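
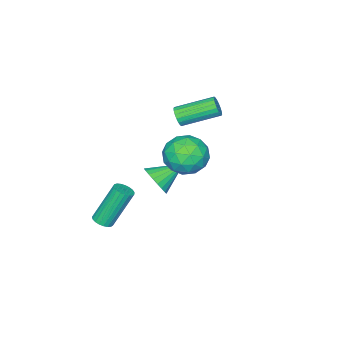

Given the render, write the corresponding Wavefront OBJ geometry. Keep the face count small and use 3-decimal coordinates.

v 2.974 -1.553 -1.964
v 3.446 -1.567 -1.748
v 2.599 -1.022 0.14
v 2.126 -1.007 -0.076
v 3.433 -1.362 -1.813
v 2.586 -0.816 0.075
v 3.34 -1.189 -1.904
v 2.493 -0.644 -0.017
v 3.184 -1.079 -2.006
v 2.337 -0.534 -0.118
v 2.992 -1.051 -2.101
v 2.145 -0.506 -0.213
v 2.796 -1.11 -2.171
v 1.949 -0.565 -0.284
v 2.631 -1.246 -2.206
v 1.784 -0.7 -0.318
v 2.525 -1.434 -2.199
v 1.678 -0.888 -0.311
v 2.497 -1.643 -2.152
v 1.65 -1.097 -0.264
v 2.551 -1.836 -2.072
v 1.704 -1.291 -0.184
v 2.678 -1.981 -1.973
v 1.831 -1.435 -0.085
v 2.856 -2.051 -1.873
v 2.009 -1.506 0.015
v 3.055 -2.035 -1.788
v 2.208 -1.49 0.1
v 3.239 -1.936 -1.734
v 2.392 -1.391 0.154
v 3.378 -1.771 -1.72
v 2.531 -1.225 0.168
v 0.843 -0.291 0.071
v 1.358 0.26 0.462
v -0.383 0.331 0.809
v 1.279 0.429 0.188
v 1.133 0.488 -0.104
v 0.943 0.429 -0.369
v 0.738 0.26 -0.568
v 0.549 0.007 -0.669
v 0.404 -0.291 -0.657
v 0.326 -0.59 -0.535
v 0.327 -0.843 -0.32
v 0.407 -1.011 -0.046
v 0.552 -1.071 0.246
v 0.742 -1.011 0.512
v 0.947 -0.842 0.71
v 1.137 -0.589 0.811
v 1.281 -0.291 0.799
v 1.359 0.007 0.677
v -0.749 1.095 2.02
v -0.181 1.794 2.677
v 0.781 0.226 1.623
v 1.349 0.925 2.28
v 0.641 0.19 2.728
v -0.304 0.727 2.974
v 0.904 1.293 1.326
v -0.041 1.83 1.572
v 0.84 1.917 2.248
v 0.678 1.235 3.114
v -0.078 0.785 1.186
v -0.24 0.103 2.052
v -0.599 1.521 2.383
v 1.199 0.499 1.917
v 0.783 0.067 2.18
v 1.117 0.478 2.566
v -0.671 0.893 2.558
v -0.338 1.304 2.944
v 0.146 0.361 2.974
v 0.938 0.716 1.356
v 1.271 1.127 1.742
v -0.517 1.542 1.734
v -0.183 1.953 2.12
v 0.454 1.659 1.326
v 0.335 2.004 2.517
v 1.234 1.493 2.284
v 0.973 1.709 1.723
v 0.417 2.025 1.868
v 0.239 1.603 3.027
v 1.139 1.092 2.793
v 0.723 0.66 3.057
v 0.167 0.976 3.201
v 0.84 1.675 2.774
v -0.539 0.928 1.507
v 0.361 0.417 1.273
v 0.433 1.044 1.099
v -0.123 1.36 1.243
v -0.634 0.527 2.016
v 0.265 0.016 1.783
v 0.183 -0.005 2.432
v -0.373 0.311 2.577
v -0.24 0.345 1.526
v -2.382 -1.615 1.982
v -2.02 -1.494 2.378
v -3.216 -0.124 3.054
v -3.578 -0.245 2.658
v -1.953 -1.345 2.196
v -3.149 0.024 2.871
v -1.97 -1.25 1.971
v -3.167 0.12 2.647
v -2.07 -1.227 1.749
v -3.266 0.143 2.424
v -2.231 -1.281 1.572
v -3.427 0.089 2.248
v -2.422 -1.401 1.477
v -3.618 -0.031 2.153
v -2.605 -1.563 1.482
v -3.801 -0.193 2.158
v -2.744 -1.736 1.586
v -3.94 -0.366 2.262
v -2.811 -1.884 1.769
v -4.007 -0.515 2.444
v -2.793 -1.98 1.993
v -3.99 -0.61 2.669
v -2.694 -2.003 2.216
v -3.89 -0.633 2.891
v -2.533 -1.949 2.392
v -3.729 -0.579 3.068
v -2.342 -1.829 2.487
v -3.538 -0.459 3.163
v -2.159 -1.667 2.482
v -3.355 -0.297 3.158
f 2 1 5
f 2 5 3
f 3 5 6
f 3 6 4
f 5 1 7
f 5 7 6
f 6 7 8
f 6 8 4
f 7 1 9
f 7 9 8
f 8 9 10
f 8 10 4
f 9 1 11
f 9 11 10
f 10 11 12
f 10 12 4
f 11 1 13
f 11 13 12
f 12 13 14
f 12 14 4
f 13 1 15
f 13 15 14
f 14 15 16
f 14 16 4
f 15 1 17
f 15 17 16
f 16 17 18
f 16 18 4
f 17 1 19
f 17 19 18
f 18 19 20
f 18 20 4
f 19 1 21
f 19 21 20
f 20 21 22
f 20 22 4
f 21 1 23
f 21 23 22
f 22 23 24
f 22 24 4
f 23 1 25
f 23 25 24
f 24 25 26
f 24 26 4
f 25 1 27
f 25 27 26
f 26 27 28
f 26 28 4
f 27 1 29
f 27 29 28
f 28 29 30
f 28 30 4
f 29 1 31
f 29 31 30
f 30 31 32
f 30 32 4
f 31 1 2
f 31 2 32
f 32 2 3
f 32 3 4
f 34 33 36
f 34 36 35
f 36 33 37
f 36 37 35
f 37 33 38
f 37 38 35
f 38 33 39
f 38 39 35
f 39 33 40
f 39 40 35
f 40 33 41
f 40 41 35
f 41 33 42
f 41 42 35
f 42 33 43
f 42 43 35
f 43 33 44
f 43 44 35
f 44 33 45
f 44 45 35
f 45 33 46
f 45 46 35
f 46 33 47
f 46 47 35
f 47 33 48
f 47 48 35
f 48 33 49
f 48 49 35
f 49 33 50
f 49 50 35
f 50 33 34
f 50 34 35
f 51 88 67
f 88 62 91
f 67 91 56
f 88 91 67
f 51 67 63
f 67 56 68
f 63 68 52
f 67 68 63
f 51 63 72
f 63 52 73
f 72 73 58
f 63 73 72
f 51 72 84
f 72 58 87
f 84 87 61
f 72 87 84
f 51 84 88
f 84 61 92
f 88 92 62
f 84 92 88
f 52 68 79
f 68 56 82
f 79 82 60
f 68 82 79
f 56 91 69
f 91 62 90
f 69 90 55
f 91 90 69
f 62 92 89
f 92 61 85
f 89 85 53
f 92 85 89
f 61 87 86
f 87 58 74
f 86 74 57
f 87 74 86
f 58 73 78
f 73 52 75
f 78 75 59
f 73 75 78
f 54 80 66
f 80 60 81
f 66 81 55
f 80 81 66
f 54 66 64
f 66 55 65
f 64 65 53
f 66 65 64
f 54 64 71
f 64 53 70
f 71 70 57
f 64 70 71
f 54 71 76
f 71 57 77
f 76 77 59
f 71 77 76
f 54 76 80
f 76 59 83
f 80 83 60
f 76 83 80
f 55 81 69
f 81 60 82
f 69 82 56
f 81 82 69
f 53 65 89
f 65 55 90
f 89 90 62
f 65 90 89
f 57 70 86
f 70 53 85
f 86 85 61
f 70 85 86
f 59 77 78
f 77 57 74
f 78 74 58
f 77 74 78
f 60 83 79
f 83 59 75
f 79 75 52
f 83 75 79
f 94 93 97
f 94 97 95
f 95 97 98
f 95 98 96
f 97 93 99
f 97 99 98
f 98 99 100
f 98 100 96
f 99 93 101
f 99 101 100
f 100 101 102
f 100 102 96
f 101 93 103
f 101 103 102
f 102 103 104
f 102 104 96
f 103 93 105
f 103 105 104
f 104 105 106
f 104 106 96
f 105 93 107
f 105 107 106
f 106 107 108
f 106 108 96
f 107 93 109
f 107 109 108
f 108 109 110
f 108 110 96
f 109 93 111
f 109 111 110
f 110 111 112
f 110 112 96
f 111 93 113
f 111 113 112
f 112 113 114
f 112 114 96
f 113 93 115
f 113 115 114
f 114 115 116
f 114 116 96
f 115 93 117
f 115 117 116
f 116 117 118
f 116 118 96
f 117 93 119
f 117 119 118
f 118 119 120
f 118 120 96
f 119 93 121
f 119 121 120
f 120 121 122
f 120 122 96
f 121 93 94
f 121 94 122
f 122 94 95
f 122 95 96



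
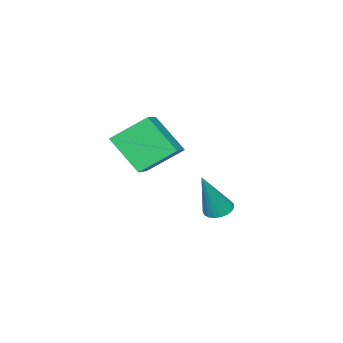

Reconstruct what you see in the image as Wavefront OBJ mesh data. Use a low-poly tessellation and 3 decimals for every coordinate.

v 0.074 -2.929 -3.878
v 0.429 -3.413 -4.069
v 0.986 -3.031 -1.922
v 0.58 -3.208 -4.128
v 0.644 -2.954 -4.145
v 0.609 -2.696 -4.115
v 0.481 -2.479 -4.044
v 0.283 -2.339 -3.945
v 0.049 -2.301 -3.833
v -0.181 -2.373 -3.73
v -0.367 -2.54 -3.652
v -0.477 -2.775 -3.613
v -0.491 -3.036 -3.62
v -0.408 -3.279 -3.671
v -0.241 -3.462 -3.758
v -0.02 -3.552 -3.866
v 0.217 -3.535 -3.976
v 3.708 -3.399 -0.773
v 3.808 -4.702 0.593
v 2.766 -2.376 0.273
v 2.866 -3.679 1.638
v 4.774 -2.861 -0.338
v 4.874 -4.164 1.027
v 3.832 -1.838 0.707
v 3.932 -3.141 2.073
f 2 1 4
f 2 4 3
f 4 1 5
f 4 5 3
f 5 1 6
f 5 6 3
f 6 1 7
f 6 7 3
f 7 1 8
f 7 8 3
f 8 1 9
f 8 9 3
f 9 1 10
f 9 10 3
f 10 1 11
f 10 11 3
f 11 1 12
f 11 12 3
f 12 1 13
f 12 13 3
f 13 1 14
f 13 14 3
f 14 1 15
f 14 15 3
f 15 1 16
f 15 16 3
f 16 1 17
f 16 17 3
f 17 1 2
f 17 2 3
f 19 21 18
f 22 19 18
f 18 21 20
f 20 22 18
f 19 25 21
f 23 19 22
f 23 25 19
f 21 25 20
f 24 22 20
f 20 25 24
f 24 23 22
f 25 23 24



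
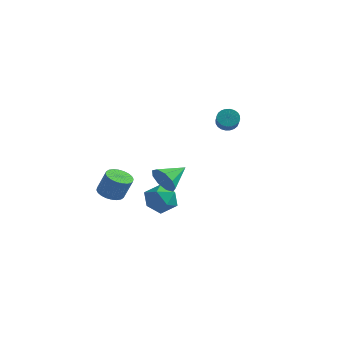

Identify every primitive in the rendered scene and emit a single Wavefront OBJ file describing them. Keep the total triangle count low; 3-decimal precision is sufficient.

v -2.389 -3.901 -2.496
v -1.672 -3.658 -2.812
v -1.095 -3.576 -1.441
v -1.811 -3.819 -1.124
v -1.819 -3.377 -2.767
v -1.241 -3.296 -1.396
v -2.053 -3.176 -2.68
v -1.475 -3.095 -1.309
v -2.337 -3.085 -2.566
v -1.759 -3.004 -1.195
v -2.63 -3.119 -2.44
v -2.052 -3.038 -1.069
v -2.886 -3.271 -2.323
v -2.308 -3.19 -0.952
v -3.066 -3.52 -2.233
v -2.488 -3.438 -0.862
v -3.143 -3.826 -2.182
v -2.565 -3.745 -0.811
v -3.105 -4.144 -2.179
v -2.528 -4.062 -0.808
v -2.959 -4.424 -2.224
v -2.381 -4.343 -0.853
v -2.725 -4.625 -2.311
v -2.147 -4.544 -0.94
v -2.441 -4.716 -2.425
v -1.863 -4.635 -1.054
v -2.148 -4.682 -2.551
v -1.57 -4.601 -1.18
v -1.892 -4.53 -2.668
v -1.314 -4.449 -1.297
v -1.712 -4.282 -2.758
v -1.134 -4.2 -1.387
v -1.635 -3.975 -2.809
v -1.057 -3.894 -1.438
v -0.927 0.37 -3.816
v -0.337 -0.423 -3.3
v -1.943 -0.897 -4.6
v -1.353 -1.69 -4.084
v -2.026 -1.024 -3.496
v -1.399 -0.24 -3.012
v -0.881 -1.08 -4.888
v -0.254 -0.296 -4.404
v -0.309 -1.318 -3.962
v -1.017 -1.284 -3.102
v -1.263 -0.036 -4.798
v -1.971 -0.002 -3.938
v 1.522 -4.551 -0.375
v 1.884 -4.979 0.38
v 2.018 -3.129 0.195
v 2.325 -4.946 -0.087
v 2.391 -4.728 -0.688
v 2.05 -4.427 -1.143
v 1.462 -4.185 -1.238
v 0.903 -4.113 -0.929
v 0.633 -4.247 -0.361
v 0.78 -4.523 0.201
v 1.274 -4.812 0.494
v 0.468 3.979 0.932
v 0.975 3.914 0.484
v 1.479 3.176 1.16
v 0.972 3.241 1.608
v 1.065 4.113 0.634
v 1.568 3.376 1.31
v 1.063 4.292 0.831
v 1.567 3.554 1.506
v 0.971 4.423 1.042
v 1.475 3.685 1.718
v 0.803 4.486 1.237
v 1.306 3.749 1.913
v 0.583 4.473 1.385
v 1.087 3.735 2.061
v 0.346 4.384 1.465
v 0.85 3.646 2.141
v 0.128 4.233 1.463
v 0.631 3.495 2.139
v -0.039 4.044 1.38
v 0.465 3.306 2.056
v -0.128 3.844 1.23
v 0.375 3.107 1.906
v -0.127 3.666 1.034
v 0.377 2.928 1.709
v -0.035 3.535 0.822
v 0.469 2.797 1.498
v 0.134 3.471 0.627
v 0.637 2.734 1.303
v 0.353 3.485 0.479
v 0.857 2.747 1.155
v 0.59 3.574 0.399
v 1.094 2.836 1.075
v 0.809 3.725 0.401
v 1.312 2.987 1.077
f 2 1 5
f 2 5 3
f 3 5 6
f 3 6 4
f 5 1 7
f 5 7 6
f 6 7 8
f 6 8 4
f 7 1 9
f 7 9 8
f 8 9 10
f 8 10 4
f 9 1 11
f 9 11 10
f 10 11 12
f 10 12 4
f 11 1 13
f 11 13 12
f 12 13 14
f 12 14 4
f 13 1 15
f 13 15 14
f 14 15 16
f 14 16 4
f 15 1 17
f 15 17 16
f 16 17 18
f 16 18 4
f 17 1 19
f 17 19 18
f 18 19 20
f 18 20 4
f 19 1 21
f 19 21 20
f 20 21 22
f 20 22 4
f 21 1 23
f 21 23 22
f 22 23 24
f 22 24 4
f 23 1 25
f 23 25 24
f 24 25 26
f 24 26 4
f 25 1 27
f 25 27 26
f 26 27 28
f 26 28 4
f 27 1 29
f 27 29 28
f 28 29 30
f 28 30 4
f 29 1 31
f 29 31 30
f 30 31 32
f 30 32 4
f 31 1 33
f 31 33 32
f 32 33 34
f 32 34 4
f 33 1 2
f 33 2 34
f 34 2 3
f 34 3 4
f 35 46 40
f 35 40 36
f 35 36 42
f 35 42 45
f 35 45 46
f 36 40 44
f 40 46 39
f 46 45 37
f 45 42 41
f 42 36 43
f 38 44 39
f 38 39 37
f 38 37 41
f 38 41 43
f 38 43 44
f 39 44 40
f 37 39 46
f 41 37 45
f 43 41 42
f 44 43 36
f 48 47 50
f 48 50 49
f 50 47 51
f 50 51 49
f 51 47 52
f 51 52 49
f 52 47 53
f 52 53 49
f 53 47 54
f 53 54 49
f 54 47 55
f 54 55 49
f 55 47 56
f 55 56 49
f 56 47 57
f 56 57 49
f 57 47 48
f 57 48 49
f 59 58 62
f 59 62 60
f 60 62 63
f 60 63 61
f 62 58 64
f 62 64 63
f 63 64 65
f 63 65 61
f 64 58 66
f 64 66 65
f 65 66 67
f 65 67 61
f 66 58 68
f 66 68 67
f 67 68 69
f 67 69 61
f 68 58 70
f 68 70 69
f 69 70 71
f 69 71 61
f 70 58 72
f 70 72 71
f 71 72 73
f 71 73 61
f 72 58 74
f 72 74 73
f 73 74 75
f 73 75 61
f 74 58 76
f 74 76 75
f 75 76 77
f 75 77 61
f 76 58 78
f 76 78 77
f 77 78 79
f 77 79 61
f 78 58 80
f 78 80 79
f 79 80 81
f 79 81 61
f 80 58 82
f 80 82 81
f 81 82 83
f 81 83 61
f 82 58 84
f 82 84 83
f 83 84 85
f 83 85 61
f 84 58 86
f 84 86 85
f 85 86 87
f 85 87 61
f 86 58 88
f 86 88 87
f 87 88 89
f 87 89 61
f 88 58 90
f 88 90 89
f 89 90 91
f 89 91 61
f 90 58 59
f 90 59 91
f 91 59 60
f 91 60 61



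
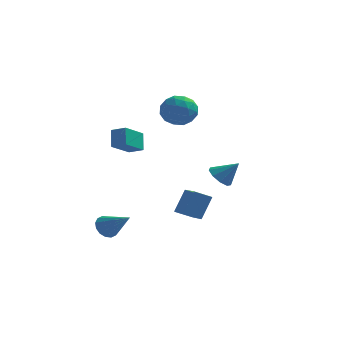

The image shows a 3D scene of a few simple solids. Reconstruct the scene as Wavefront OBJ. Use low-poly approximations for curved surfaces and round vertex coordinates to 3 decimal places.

v -4.082 -3.346 -4.141
v -3.519 -2.908 -4.585
v -2.518 -4.154 -2.959
v -3.632 -2.646 -4.257
v -3.865 -2.572 -3.898
v -4.157 -2.705 -3.604
v -4.428 -3.01 -3.454
v -4.606 -3.405 -3.488
v -4.644 -3.784 -3.697
v -4.531 -4.046 -4.025
v -4.298 -4.12 -4.385
v -4.006 -3.987 -4.679
v -3.735 -3.682 -4.829
v -3.557 -3.287 -4.794
v -1.675 2.439 3.872
v -0.539 2.686 3.501
v -1.241 0.514 3.919
v -0.105 0.761 3.548
v -0.468 1.093 4.664
v -0.736 2.283 4.635
v -1.044 0.917 2.785
v -1.312 2.107 2.756
v -0.149 1.745 2.829
v 0.207 1.854 3.991
v -1.987 1.346 3.429
v -1.631 1.455 4.591
v -1.145 2.731 3.682
v -0.635 0.469 3.738
v -0.848 0.664 4.394
v -0.181 0.809 4.176
v -1.261 2.494 4.349
v -0.593 2.639 4.131
v -0.552 1.703 4.815
v -1.187 0.561 3.289
v -0.519 0.706 3.071
v -1.599 2.391 3.244
v -0.932 2.536 3.026
v -1.228 1.497 2.605
v -0.248 2.324 3.069
v 0.006 1.192 3.097
v -0.545 1.284 2.648
v -0.703 1.983 2.631
v -0.039 2.387 3.752
v 0.216 1.256 3.78
v 0.003 1.451 4.436
v -0.155 2.15 4.419
v 0.19 1.835 3.357
v -1.996 1.944 3.64
v -1.741 0.813 3.668
v -1.625 1.05 3.001
v -1.783 1.749 2.984
v -1.786 2.008 4.323
v -1.532 0.876 4.351
v -1.077 1.217 4.789
v -1.235 1.916 4.772
v -1.97 1.365 4.063
v 2.436 -2.969 0.194
v 2.881 -2.378 -0.283
v 3.504 -2.891 1.286
v 2.49 -2.098 0.079
v 2.074 -2.225 0.495
v 1.827 -2.7 0.77
v 1.865 -3.301 0.775
v 2.17 -3.746 0.509
v 2.6 -3.828 0.095
v 2.952 -3.507 -0.273
v 3.064 -2.935 -0.422
v -3.691 0.608 0.454
v -4.397 -0.857 1.337
v -3.875 1.347 1.532
v -4.581 -0.118 2.415
v -2.759 0.358 0.785
v -3.465 -1.107 1.668
v -2.943 1.097 1.863
v -3.649 -0.368 2.746
v -0.031 1.476 -4.922
v 0.763 0.208 -4.518
v -1.05 1.017 -4.362
v -0.256 -0.252 -3.958
v 0.456 2.272 -3.382
v 1.25 1.003 -2.978
v -0.563 1.812 -2.822
v 0.231 0.544 -2.418
f 2 1 4
f 2 4 3
f 4 1 5
f 4 5 3
f 5 1 6
f 5 6 3
f 6 1 7
f 6 7 3
f 7 1 8
f 7 8 3
f 8 1 9
f 8 9 3
f 9 1 10
f 9 10 3
f 10 1 11
f 10 11 3
f 11 1 12
f 11 12 3
f 12 1 13
f 12 13 3
f 13 1 14
f 13 14 3
f 14 1 2
f 14 2 3
f 15 52 31
f 52 26 55
f 31 55 20
f 52 55 31
f 15 31 27
f 31 20 32
f 27 32 16
f 31 32 27
f 15 27 36
f 27 16 37
f 36 37 22
f 27 37 36
f 15 36 48
f 36 22 51
f 48 51 25
f 36 51 48
f 15 48 52
f 48 25 56
f 52 56 26
f 48 56 52
f 16 32 43
f 32 20 46
f 43 46 24
f 32 46 43
f 20 55 33
f 55 26 54
f 33 54 19
f 55 54 33
f 26 56 53
f 56 25 49
f 53 49 17
f 56 49 53
f 25 51 50
f 51 22 38
f 50 38 21
f 51 38 50
f 22 37 42
f 37 16 39
f 42 39 23
f 37 39 42
f 18 44 30
f 44 24 45
f 30 45 19
f 44 45 30
f 18 30 28
f 30 19 29
f 28 29 17
f 30 29 28
f 18 28 35
f 28 17 34
f 35 34 21
f 28 34 35
f 18 35 40
f 35 21 41
f 40 41 23
f 35 41 40
f 18 40 44
f 40 23 47
f 44 47 24
f 40 47 44
f 19 45 33
f 45 24 46
f 33 46 20
f 45 46 33
f 17 29 53
f 29 19 54
f 53 54 26
f 29 54 53
f 21 34 50
f 34 17 49
f 50 49 25
f 34 49 50
f 23 41 42
f 41 21 38
f 42 38 22
f 41 38 42
f 24 47 43
f 47 23 39
f 43 39 16
f 47 39 43
f 58 57 60
f 58 60 59
f 60 57 61
f 60 61 59
f 61 57 62
f 61 62 59
f 62 57 63
f 62 63 59
f 63 57 64
f 63 64 59
f 64 57 65
f 64 65 59
f 65 57 66
f 65 66 59
f 66 57 67
f 66 67 59
f 67 57 58
f 67 58 59
f 69 71 68
f 72 69 68
f 68 71 70
f 70 72 68
f 69 75 71
f 73 69 72
f 73 75 69
f 71 75 70
f 74 72 70
f 70 75 74
f 74 73 72
f 75 73 74
f 77 79 76
f 80 77 76
f 76 79 78
f 78 80 76
f 77 83 79
f 81 77 80
f 81 83 77
f 79 83 78
f 82 80 78
f 78 83 82
f 82 81 80
f 83 81 82



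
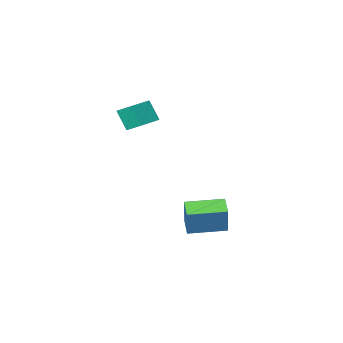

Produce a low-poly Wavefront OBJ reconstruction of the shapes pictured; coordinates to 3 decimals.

v -2.854 -0.936 -4.14
v -2.499 -0.395 -2.439
v -2.42 0.049 -4.544
v -2.064 0.59 -2.844
v -0.936 -1.83 -4.256
v -0.58 -1.289 -2.556
v -0.501 -0.845 -4.661
v -0.146 -0.304 -2.96
v 0.325 -4.801 3.321
v -0.06 -3.9 3.904
v 0.122 -4.127 2.146
v -0.263 -3.226 2.729
v 1.663 -4.274 3.391
v 1.278 -3.373 3.974
v 1.46 -3.6 2.216
v 1.075 -2.699 2.799
f 2 4 1
f 5 2 1
f 1 4 3
f 3 5 1
f 2 8 4
f 6 2 5
f 6 8 2
f 4 8 3
f 7 5 3
f 3 8 7
f 7 6 5
f 8 6 7
f 10 12 9
f 13 10 9
f 9 12 11
f 11 13 9
f 10 16 12
f 14 10 13
f 14 16 10
f 12 16 11
f 15 13 11
f 11 16 15
f 15 14 13
f 16 14 15



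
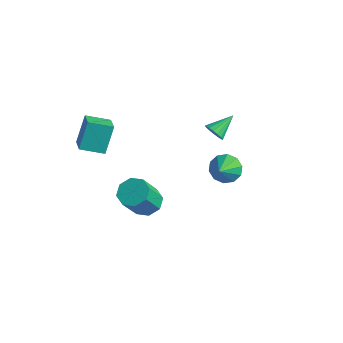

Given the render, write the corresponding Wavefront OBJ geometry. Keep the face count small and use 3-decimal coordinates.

v -1.552 -0.983 -3.514
v -0.853 -1.484 -3.894
v -0.71 -2.597 -2.167
v -1.408 -2.097 -1.786
v -0.615 -0.905 -3.541
v -0.472 -2.018 -1.813
v -0.926 -0.371 -3.171
v -0.783 -1.484 -1.444
v -1.603 -0.196 -3.002
v -1.46 -1.31 -1.275
v -2.25 -0.483 -3.133
v -2.107 -1.596 -1.406
v -2.488 -1.062 -3.487
v -2.345 -2.175 -1.759
v -2.177 -1.596 -3.856
v -2.034 -2.709 -2.129
v -1.5 -1.77 -4.025
v -1.357 -2.884 -2.298
v -0.299 2.77 0.849
v -0.079 3.048 0.304
v -0.181 4.09 1.571
v -0.387 3.085 0.287
v -0.675 3.05 0.399
v -0.878 2.951 0.613
v -0.947 2.81 0.882
v -0.869 2.66 1.143
v -0.659 2.535 1.336
v -0.368 2.464 1.418
v -0.061 2.463 1.37
v 0.192 2.532 1.202
v 0.332 2.656 0.953
v 0.327 2.806 0.68
v 0.179 2.947 0.446
v 2.989 0.298 1.685
v 3.635 0.846 1.96
v 3.491 -0.678 2.455
v 3.209 0.899 2.305
v 2.699 0.722 2.412
v 2.3 0.383 2.242
v 2.165 0.012 1.86
v 2.344 -0.25 1.411
v 2.77 -0.302 1.066
v 3.279 -0.126 0.959
v 3.678 0.213 1.128
v 3.814 0.584 1.511
v -2.615 -4.639 2.729
v -2.848 -3.789 4.241
v -3.647 -3.932 2.172
v -3.88 -3.081 3.684
v -1.72 -3.659 2.316
v -1.953 -2.808 3.828
v -2.752 -2.951 1.759
v -2.985 -2.101 3.271
f 2 1 5
f 2 5 3
f 3 5 6
f 3 6 4
f 5 1 7
f 5 7 6
f 6 7 8
f 6 8 4
f 7 1 9
f 7 9 8
f 8 9 10
f 8 10 4
f 9 1 11
f 9 11 10
f 10 11 12
f 10 12 4
f 11 1 13
f 11 13 12
f 12 13 14
f 12 14 4
f 13 1 15
f 13 15 14
f 14 15 16
f 14 16 4
f 15 1 17
f 15 17 16
f 16 17 18
f 16 18 4
f 17 1 2
f 17 2 18
f 18 2 3
f 18 3 4
f 20 19 22
f 20 22 21
f 22 19 23
f 22 23 21
f 23 19 24
f 23 24 21
f 24 19 25
f 24 25 21
f 25 19 26
f 25 26 21
f 26 19 27
f 26 27 21
f 27 19 28
f 27 28 21
f 28 19 29
f 28 29 21
f 29 19 30
f 29 30 21
f 30 19 31
f 30 31 21
f 31 19 32
f 31 32 21
f 32 19 33
f 32 33 21
f 33 19 20
f 33 20 21
f 35 34 37
f 35 37 36
f 37 34 38
f 37 38 36
f 38 34 39
f 38 39 36
f 39 34 40
f 39 40 36
f 40 34 41
f 40 41 36
f 41 34 42
f 41 42 36
f 42 34 43
f 42 43 36
f 43 34 44
f 43 44 36
f 44 34 45
f 44 45 36
f 45 34 35
f 45 35 36
f 47 49 46
f 50 47 46
f 46 49 48
f 48 50 46
f 47 53 49
f 51 47 50
f 51 53 47
f 49 53 48
f 52 50 48
f 48 53 52
f 52 51 50
f 53 51 52



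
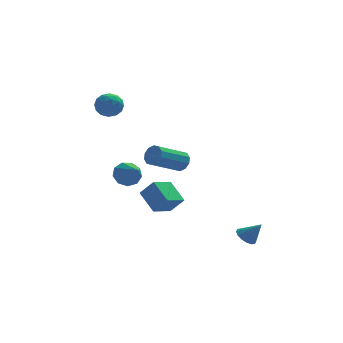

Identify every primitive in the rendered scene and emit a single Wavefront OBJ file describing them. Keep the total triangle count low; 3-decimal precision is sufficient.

v -2.966 0.826 -1.541
v -2.441 0.622 -2.192
v -2.434 -0.626 -0.659
v -2.158 0.961 -1.804
v -2.252 1.238 -1.293
v -2.681 1.321 -0.899
v -3.242 1.173 -0.805
v -3.674 0.862 -1.055
v -3.775 0.535 -1.534
v -3.497 0.343 -2.015
v -2.97 0.378 -2.275
v 3.133 -3.71 -4.457
v 3.625 -3.33 -4.733
v 3.907 -3.99 -3.463
v 3.443 -3.109 -4.528
v 3.178 -3.048 -4.305
v 2.901 -3.165 -4.122
v 2.686 -3.428 -4.029
v 2.591 -3.766 -4.05
v 2.641 -4.089 -4.181
v 2.823 -4.31 -4.385
v 3.088 -4.371 -4.609
v 3.365 -4.254 -4.791
v 3.58 -3.991 -4.885
v 3.675 -3.653 -4.863
v -1.609 -0.394 -3.918
v -0.861 -0.751 -2.955
v -2.293 0.738 -2.966
v -1.546 0.381 -2.004
v -0.614 0.559 -4.336
v 0.133 0.202 -3.374
v -1.299 1.691 -3.385
v -0.551 1.334 -2.422
v -4.657 2.082 3.322
v -3.981 2.57 3.583
v -3.799 0.97 3.177
v -3.123 1.458 3.438
v -3.75 1.242 4.005
v -4.281 1.929 4.095
v -3.499 1.611 2.665
v -4.03 2.298 2.755
v -3.266 2.278 3.177
v -3.421 2.05 4.005
v -4.359 1.49 2.755
v -4.514 1.262 3.583
v -4.394 2.424 3.465
v -3.386 1.116 3.295
v -3.754 0.99 3.628
v -3.357 1.276 3.781
v -4.57 2.047 3.766
v -4.173 2.334 3.919
v -4.037 1.553 4.168
v -3.607 1.206 2.841
v -3.21 1.493 2.994
v -4.423 2.264 2.979
v -4.026 2.55 3.132
v -3.743 1.987 2.592
v -3.577 2.539 3.38
v -3.073 1.885 3.294
v -3.294 1.975 2.84
v -3.605 2.379 2.893
v -3.668 2.405 3.866
v -3.164 1.751 3.781
v -3.532 1.625 4.115
v -3.844 2.028 4.167
v -3.248 2.234 3.628
v -4.616 1.789 2.979
v -4.112 1.135 2.894
v -3.936 1.512 2.593
v -4.248 1.915 2.645
v -4.707 1.655 3.466
v -4.203 1.001 3.38
v -4.175 1.161 3.867
v -4.486 1.565 3.92
v -4.532 1.306 3.132
v 0.061 1.763 -1.033
v 0.52 1.436 -0.6
v -1.103 0.41 0.345
v -1.561 0.737 -0.087
v 0.395 1.811 -0.408
v -1.227 0.784 0.537
v 0.143 2.167 -0.454
v -1.48 1.141 0.491
v -0.14 2.369 -0.722
v -1.763 1.342 0.224
v -0.347 2.339 -1.108
v -1.969 1.313 -0.162
v -0.397 2.09 -1.465
v -2.02 1.064 -0.52
v -0.273 1.716 -1.657
v -1.895 0.689 -0.712
v -0.02 1.359 -1.611
v -1.643 0.333 -0.666
v 0.263 1.158 -1.344
v -1.36 0.131 -0.398
v 0.469 1.187 -0.958
v -1.153 0.161 -0.012
f 2 1 4
f 2 4 3
f 4 1 5
f 4 5 3
f 5 1 6
f 5 6 3
f 6 1 7
f 6 7 3
f 7 1 8
f 7 8 3
f 8 1 9
f 8 9 3
f 9 1 10
f 9 10 3
f 10 1 11
f 10 11 3
f 11 1 2
f 11 2 3
f 13 12 15
f 13 15 14
f 15 12 16
f 15 16 14
f 16 12 17
f 16 17 14
f 17 12 18
f 17 18 14
f 18 12 19
f 18 19 14
f 19 12 20
f 19 20 14
f 20 12 21
f 20 21 14
f 21 12 22
f 21 22 14
f 22 12 23
f 22 23 14
f 23 12 24
f 23 24 14
f 24 12 25
f 24 25 14
f 25 12 13
f 25 13 14
f 27 29 26
f 30 27 26
f 26 29 28
f 28 30 26
f 27 33 29
f 31 27 30
f 31 33 27
f 29 33 28
f 32 30 28
f 28 33 32
f 32 31 30
f 33 31 32
f 34 71 50
f 71 45 74
f 50 74 39
f 71 74 50
f 34 50 46
f 50 39 51
f 46 51 35
f 50 51 46
f 34 46 55
f 46 35 56
f 55 56 41
f 46 56 55
f 34 55 67
f 55 41 70
f 67 70 44
f 55 70 67
f 34 67 71
f 67 44 75
f 71 75 45
f 67 75 71
f 35 51 62
f 51 39 65
f 62 65 43
f 51 65 62
f 39 74 52
f 74 45 73
f 52 73 38
f 74 73 52
f 45 75 72
f 75 44 68
f 72 68 36
f 75 68 72
f 44 70 69
f 70 41 57
f 69 57 40
f 70 57 69
f 41 56 61
f 56 35 58
f 61 58 42
f 56 58 61
f 37 63 49
f 63 43 64
f 49 64 38
f 63 64 49
f 37 49 47
f 49 38 48
f 47 48 36
f 49 48 47
f 37 47 54
f 47 36 53
f 54 53 40
f 47 53 54
f 37 54 59
f 54 40 60
f 59 60 42
f 54 60 59
f 37 59 63
f 59 42 66
f 63 66 43
f 59 66 63
f 38 64 52
f 64 43 65
f 52 65 39
f 64 65 52
f 36 48 72
f 48 38 73
f 72 73 45
f 48 73 72
f 40 53 69
f 53 36 68
f 69 68 44
f 53 68 69
f 42 60 61
f 60 40 57
f 61 57 41
f 60 57 61
f 43 66 62
f 66 42 58
f 62 58 35
f 66 58 62
f 77 76 80
f 77 80 78
f 78 80 81
f 78 81 79
f 80 76 82
f 80 82 81
f 81 82 83
f 81 83 79
f 82 76 84
f 82 84 83
f 83 84 85
f 83 85 79
f 84 76 86
f 84 86 85
f 85 86 87
f 85 87 79
f 86 76 88
f 86 88 87
f 87 88 89
f 87 89 79
f 88 76 90
f 88 90 89
f 89 90 91
f 89 91 79
f 90 76 92
f 90 92 91
f 91 92 93
f 91 93 79
f 92 76 94
f 92 94 93
f 93 94 95
f 93 95 79
f 94 76 96
f 94 96 95
f 95 96 97
f 95 97 79
f 96 76 77
f 96 77 97
f 97 77 78
f 97 78 79



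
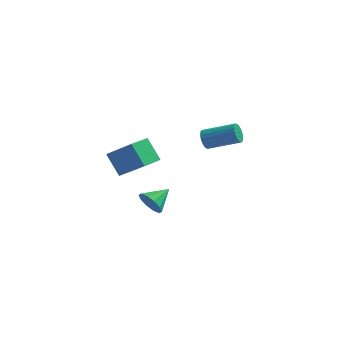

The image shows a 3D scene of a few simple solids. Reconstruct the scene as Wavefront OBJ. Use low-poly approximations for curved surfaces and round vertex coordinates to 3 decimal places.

v -4.49 1.389 -0.545
v -5.363 1.906 0.652
v -4.013 2.617 -0.728
v -4.887 3.135 0.47
v -2.953 0.985 0.75
v -3.827 1.503 1.948
v -2.477 2.214 0.568
v -3.35 2.731 1.765
v 0.397 0.631 3.529
v 0.625 0.396 3.014
v 2.33 0.594 3.676
v 2.103 0.829 4.191
v 0.615 0.662 2.96
v 2.32 0.859 3.622
v 0.562 0.922 3.018
v 2.267 1.119 3.681
v 0.477 1.124 3.178
v 2.182 1.321 3.841
v 0.376 1.229 3.407
v 2.081 1.426 4.07
v 0.279 1.215 3.66
v 1.984 1.412 4.323
v 0.205 1.086 3.887
v 1.91 1.283 4.55
v 0.17 0.866 4.044
v 1.875 1.064 4.706
v 0.18 0.601 4.098
v 1.885 0.798 4.76
v 0.233 0.341 4.039
v 1.938 0.538 4.702
v 0.318 0.139 3.879
v 2.023 0.336 4.542
v 0.419 0.034 3.65
v 2.124 0.231 4.313
v 0.516 0.048 3.397
v 2.221 0.245 4.06
v 0.59 0.177 3.17
v 2.295 0.374 3.833
v -3.182 2.603 -3.213
v -2.69 2.648 -3.916
v -2.478 3.737 -2.647
v -3.118 2.953 -3.996
v -3.57 3.125 -3.776
v -3.874 3.097 -3.341
v -3.915 2.881 -2.857
v -3.675 2.558 -2.509
v -3.247 2.253 -2.43
v -2.795 2.081 -2.65
v -2.49 2.109 -3.085
v -2.45 2.325 -3.569
f 2 4 1
f 5 2 1
f 1 4 3
f 3 5 1
f 2 8 4
f 6 2 5
f 6 8 2
f 4 8 3
f 7 5 3
f 3 8 7
f 7 6 5
f 8 6 7
f 10 9 13
f 10 13 11
f 11 13 14
f 11 14 12
f 13 9 15
f 13 15 14
f 14 15 16
f 14 16 12
f 15 9 17
f 15 17 16
f 16 17 18
f 16 18 12
f 17 9 19
f 17 19 18
f 18 19 20
f 18 20 12
f 19 9 21
f 19 21 20
f 20 21 22
f 20 22 12
f 21 9 23
f 21 23 22
f 22 23 24
f 22 24 12
f 23 9 25
f 23 25 24
f 24 25 26
f 24 26 12
f 25 9 27
f 25 27 26
f 26 27 28
f 26 28 12
f 27 9 29
f 27 29 28
f 28 29 30
f 28 30 12
f 29 9 31
f 29 31 30
f 30 31 32
f 30 32 12
f 31 9 33
f 31 33 32
f 32 33 34
f 32 34 12
f 33 9 35
f 33 35 34
f 34 35 36
f 34 36 12
f 35 9 37
f 35 37 36
f 36 37 38
f 36 38 12
f 37 9 10
f 37 10 38
f 38 10 11
f 38 11 12
f 40 39 42
f 40 42 41
f 42 39 43
f 42 43 41
f 43 39 44
f 43 44 41
f 44 39 45
f 44 45 41
f 45 39 46
f 45 46 41
f 46 39 47
f 46 47 41
f 47 39 48
f 47 48 41
f 48 39 49
f 48 49 41
f 49 39 50
f 49 50 41
f 50 39 40
f 50 40 41



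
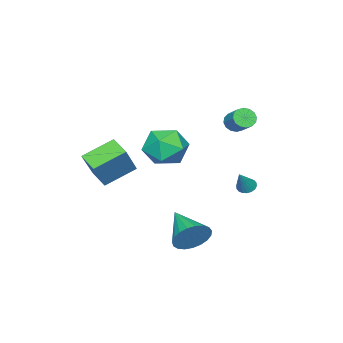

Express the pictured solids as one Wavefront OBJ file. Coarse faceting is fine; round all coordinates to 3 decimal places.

v -0.104 1.127 1.719
v 0.543 0.218 2.263
v -1.143 -0.238 0.677
v -0.496 -1.147 1.221
v -1.302 -0.475 1.884
v -0.66 0.368 2.528
v 0.06 -0.388 0.412
v 0.702 0.455 1.056
v 0.644 -0.718 1.455
v -0.198 -0.772 2.365
v -0.402 0.752 0.575
v -1.244 0.698 1.485
v 2.284 -1.653 -0.517
v 1.876 -2.666 -0.126
v 0.928 -0.793 0.297
v 0.52 -1.806 0.687
v 3.34 -1.474 1.053
v 2.932 -2.487 1.443
v 1.984 -0.614 1.866
v 1.576 -1.627 2.257
v -2.949 2.144 2.692
v -2.641 1.724 2.989
v -2.124 2.595 3.686
v -2.431 3.016 3.388
v -2.458 1.805 2.752
v -1.94 2.676 3.449
v -2.406 1.977 2.498
v -1.889 2.848 3.195
v -2.499 2.193 2.297
v -1.982 3.065 2.994
v -2.713 2.397 2.201
v -2.196 3.269 2.898
v -2.99 2.533 2.236
v -2.473 3.405 2.933
v -3.256 2.565 2.394
v -2.739 3.436 3.091
v -3.44 2.484 2.631
v -2.922 3.355 3.328
v -3.491 2.312 2.885
v -2.974 3.183 3.582
v -3.398 2.095 3.086
v -2.881 2.967 3.783
v -3.184 1.891 3.182
v -2.667 2.763 3.879
v -2.907 1.755 3.147
v -2.39 2.627 3.844
v -3.335 2.58 -1.628
v -2.929 2.627 -1.932
v -2.485 2.7 -0.472
v -2.996 2.842 -1.905
v -3.131 3.005 -1.822
v -3.306 3.084 -1.702
v -3.487 3.063 -1.566
v -3.638 2.947 -1.443
v -3.729 2.758 -1.356
v -3.742 2.534 -1.324
v -3.675 2.319 -1.351
v -3.54 2.156 -1.433
v -3.365 2.077 -1.554
v -3.184 2.097 -1.69
v -3.033 2.214 -1.813
v -2.942 2.403 -1.899
v 3.211 3.925 -1.832
v 3.561 3.391 -2.563
v 2.269 2.315 -1.108
v 3.848 3.349 -2.283
v 4.025 3.406 -1.925
v 4.062 3.553 -1.551
v 3.951 3.765 -1.226
v 3.712 4.003 -1.005
v 3.386 4.229 -0.928
v 3.031 4.401 -1.007
v 2.706 4.492 -1.228
v 2.468 4.484 -1.554
v 2.359 4.379 -1.928
v 2.397 4.196 -2.285
v 2.576 3.966 -2.564
v 2.864 3.729 -2.717
v 3.213 3.526 -2.716
f 1 12 6
f 1 6 2
f 1 2 8
f 1 8 11
f 1 11 12
f 2 6 10
f 6 12 5
f 12 11 3
f 11 8 7
f 8 2 9
f 4 10 5
f 4 5 3
f 4 3 7
f 4 7 9
f 4 9 10
f 5 10 6
f 3 5 12
f 7 3 11
f 9 7 8
f 10 9 2
f 14 16 13
f 17 14 13
f 13 16 15
f 15 17 13
f 14 20 16
f 18 14 17
f 18 20 14
f 16 20 15
f 19 17 15
f 15 20 19
f 19 18 17
f 20 18 19
f 22 21 25
f 22 25 23
f 23 25 26
f 23 26 24
f 25 21 27
f 25 27 26
f 26 27 28
f 26 28 24
f 27 21 29
f 27 29 28
f 28 29 30
f 28 30 24
f 29 21 31
f 29 31 30
f 30 31 32
f 30 32 24
f 31 21 33
f 31 33 32
f 32 33 34
f 32 34 24
f 33 21 35
f 33 35 34
f 34 35 36
f 34 36 24
f 35 21 37
f 35 37 36
f 36 37 38
f 36 38 24
f 37 21 39
f 37 39 38
f 38 39 40
f 38 40 24
f 39 21 41
f 39 41 40
f 40 41 42
f 40 42 24
f 41 21 43
f 41 43 42
f 42 43 44
f 42 44 24
f 43 21 45
f 43 45 44
f 44 45 46
f 44 46 24
f 45 21 22
f 45 22 46
f 46 22 23
f 46 23 24
f 48 47 50
f 48 50 49
f 50 47 51
f 50 51 49
f 51 47 52
f 51 52 49
f 52 47 53
f 52 53 49
f 53 47 54
f 53 54 49
f 54 47 55
f 54 55 49
f 55 47 56
f 55 56 49
f 56 47 57
f 56 57 49
f 57 47 58
f 57 58 49
f 58 47 59
f 58 59 49
f 59 47 60
f 59 60 49
f 60 47 61
f 60 61 49
f 61 47 62
f 61 62 49
f 62 47 48
f 62 48 49
f 64 63 66
f 64 66 65
f 66 63 67
f 66 67 65
f 67 63 68
f 67 68 65
f 68 63 69
f 68 69 65
f 69 63 70
f 69 70 65
f 70 63 71
f 70 71 65
f 71 63 72
f 71 72 65
f 72 63 73
f 72 73 65
f 73 63 74
f 73 74 65
f 74 63 75
f 74 75 65
f 75 63 76
f 75 76 65
f 76 63 77
f 76 77 65
f 77 63 78
f 77 78 65
f 78 63 79
f 78 79 65
f 79 63 64
f 79 64 65



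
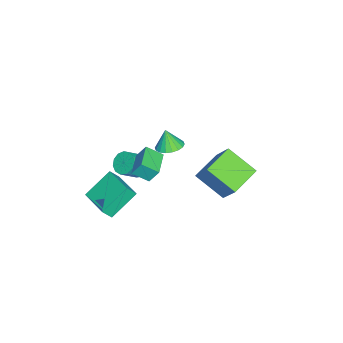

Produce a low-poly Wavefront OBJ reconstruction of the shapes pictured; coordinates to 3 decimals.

v -0.808 -3.405 -3.217
v -0.23 -3.421 -3.77
v 0.666 -4.09 -2.815
v 0.088 -4.075 -2.263
v -0.18 -3.034 -3.545
v 0.715 -3.703 -2.591
v -0.329 -2.764 -3.216
v 0.566 -3.433 -2.262
v -0.631 -2.698 -2.888
v 0.264 -3.367 -1.933
v -0.988 -2.857 -2.664
v -0.093 -3.526 -1.709
v -1.288 -3.19 -2.615
v -0.393 -3.859 -1.661
v -1.436 -3.591 -2.758
v -0.541 -4.26 -1.804
v -1.384 -3.933 -3.047
v -0.489 -4.603 -2.092
v -1.149 -4.108 -3.39
v -0.254 -4.777 -2.435
v -0.806 -4.06 -3.678
v 0.09 -4.729 -2.723
v -0.463 -3.804 -3.82
v 0.432 -4.473 -2.865
v 3.172 -0.348 3.302
v 3.722 -0.952 3.23
v 2.988 -0.652 4.458
v 3.926 -0.669 3.337
v 3.98 -0.322 3.437
v 3.875 0.02 3.51
v 3.63 0.288 3.541
v 3.294 0.431 3.526
v 2.934 0.419 3.465
v 2.622 0.256 3.373
v 2.418 -0.028 3.266
v 2.363 -0.374 3.166
v 2.469 -0.716 3.094
v 2.714 -0.985 3.062
v 3.049 -1.127 3.078
v 3.409 -1.116 3.138
v 3.769 -4.542 -2.341
v 2.478 -3.524 -1.116
v 5.167 -3.062 -2.098
v 3.876 -2.044 -0.873
v 4.104 -4.976 -1.627
v 2.813 -3.958 -0.402
v 5.502 -3.496 -1.384
v 4.211 -2.478 -0.159
v 0.179 -3.273 -1.25
v 0.119 -2.701 -0.312
v 0.011 -2.289 -1.86
v -0.049 -1.717 -0.922
v 1.809 -3.023 -1.298
v 1.749 -2.451 -0.36
v 1.641 -2.039 -1.908
v 1.581 -1.467 -0.97
v 3.062 2.669 -0.636
v 2.662 0.956 0.492
v 1.379 3.393 -0.134
v 0.979 1.68 0.994
v 3.961 3.58 1.066
v 3.561 1.867 2.194
v 2.278 4.304 1.568
v 1.878 2.591 2.696
f 2 1 5
f 2 5 3
f 3 5 6
f 3 6 4
f 5 1 7
f 5 7 6
f 6 7 8
f 6 8 4
f 7 1 9
f 7 9 8
f 8 9 10
f 8 10 4
f 9 1 11
f 9 11 10
f 10 11 12
f 10 12 4
f 11 1 13
f 11 13 12
f 12 13 14
f 12 14 4
f 13 1 15
f 13 15 14
f 14 15 16
f 14 16 4
f 15 1 17
f 15 17 16
f 16 17 18
f 16 18 4
f 17 1 19
f 17 19 18
f 18 19 20
f 18 20 4
f 19 1 21
f 19 21 20
f 20 21 22
f 20 22 4
f 21 1 23
f 21 23 22
f 22 23 24
f 22 24 4
f 23 1 2
f 23 2 24
f 24 2 3
f 24 3 4
f 26 25 28
f 26 28 27
f 28 25 29
f 28 29 27
f 29 25 30
f 29 30 27
f 30 25 31
f 30 31 27
f 31 25 32
f 31 32 27
f 32 25 33
f 32 33 27
f 33 25 34
f 33 34 27
f 34 25 35
f 34 35 27
f 35 25 36
f 35 36 27
f 36 25 37
f 36 37 27
f 37 25 38
f 37 38 27
f 38 25 39
f 38 39 27
f 39 25 40
f 39 40 27
f 40 25 26
f 40 26 27
f 42 44 41
f 45 42 41
f 41 44 43
f 43 45 41
f 42 48 44
f 46 42 45
f 46 48 42
f 44 48 43
f 47 45 43
f 43 48 47
f 47 46 45
f 48 46 47
f 50 52 49
f 53 50 49
f 49 52 51
f 51 53 49
f 50 56 52
f 54 50 53
f 54 56 50
f 52 56 51
f 55 53 51
f 51 56 55
f 55 54 53
f 56 54 55
f 58 60 57
f 61 58 57
f 57 60 59
f 59 61 57
f 58 64 60
f 62 58 61
f 62 64 58
f 60 64 59
f 63 61 59
f 59 64 63
f 63 62 61
f 64 62 63



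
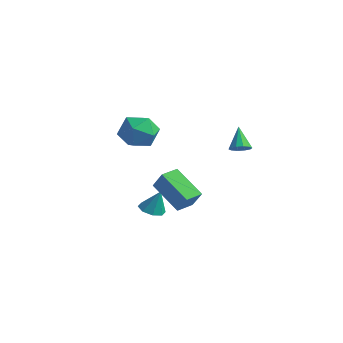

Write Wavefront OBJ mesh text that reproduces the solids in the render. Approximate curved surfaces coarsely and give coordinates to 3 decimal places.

v 1.768 -2.111 -2.027
v 2.483 -2.156 -1.051
v 1.729 -1.135 -1.953
v 2.443 -1.18 -0.977
v 3.357 -1.96 -3.183
v 4.071 -2.005 -2.207
v 3.317 -0.984 -3.109
v 4.032 -1.029 -2.133
v 1.859 3.432 -1.089
v 2.283 3.225 -0.752
v 1.181 3.928 0.069
v 2.369 3.56 -0.845
v 2.261 3.847 -1.031
v 1.999 3.975 -1.239
v 1.683 3.896 -1.39
v 1.435 3.64 -1.426
v 1.349 3.305 -1.333
v 1.457 3.018 -1.147
v 1.719 2.89 -0.939
v 2.035 2.969 -0.788
v 0.316 -0.966 -4.464
v 0.984 -0.876 -4.689
v 0.704 -0.714 -3.216
v 0.698 -0.413 -4.694
v 0.189 -0.274 -4.564
v -0.245 -0.54 -4.375
v -0.351 -1.056 -4.238
v -0.066 -1.518 -4.234
v 0.443 -1.657 -4.364
v 0.878 -1.391 -4.552
v -3.547 1.821 -1.368
v -2.577 2.043 -0.738
v -3.483 -0.003 -0.822
v -2.513 0.219 -0.192
v -3.55 0.664 0.146
v -3.589 1.792 -0.191
v -2.471 0.248 -1.369
v -2.51 1.376 -1.706
v -1.912 1.071 -0.739
v -2.578 1.328 0.197
v -3.482 0.712 -1.757
v -4.148 0.969 -0.821
f 2 4 1
f 5 2 1
f 1 4 3
f 3 5 1
f 2 8 4
f 6 2 5
f 6 8 2
f 4 8 3
f 7 5 3
f 3 8 7
f 7 6 5
f 8 6 7
f 10 9 12
f 10 12 11
f 12 9 13
f 12 13 11
f 13 9 14
f 13 14 11
f 14 9 15
f 14 15 11
f 15 9 16
f 15 16 11
f 16 9 17
f 16 17 11
f 17 9 18
f 17 18 11
f 18 9 19
f 18 19 11
f 19 9 20
f 19 20 11
f 20 9 10
f 20 10 11
f 22 21 24
f 22 24 23
f 24 21 25
f 24 25 23
f 25 21 26
f 25 26 23
f 26 21 27
f 26 27 23
f 27 21 28
f 27 28 23
f 28 21 29
f 28 29 23
f 29 21 30
f 29 30 23
f 30 21 22
f 30 22 23
f 31 42 36
f 31 36 32
f 31 32 38
f 31 38 41
f 31 41 42
f 32 36 40
f 36 42 35
f 42 41 33
f 41 38 37
f 38 32 39
f 34 40 35
f 34 35 33
f 34 33 37
f 34 37 39
f 34 39 40
f 35 40 36
f 33 35 42
f 37 33 41
f 39 37 38
f 40 39 32



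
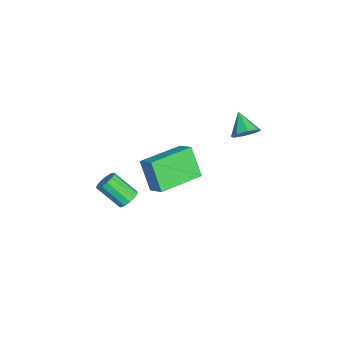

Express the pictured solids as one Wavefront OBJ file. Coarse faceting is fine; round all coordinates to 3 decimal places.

v -1.742 -1.046 -2.392
v -1.291 -0.929 -2.14
v -1.567 -1.896 -1.196
v -2.018 -2.014 -1.448
v -1.502 -0.753 -2.022
v -1.778 -1.721 -1.077
v -1.789 -0.671 -2.021
v -2.065 -1.638 -1.077
v -2.061 -0.707 -2.138
v -2.337 -1.675 -1.194
v -2.232 -0.852 -2.336
v -2.508 -1.819 -1.392
v -2.247 -1.058 -2.552
v -2.523 -2.025 -1.607
v -2.102 -1.26 -2.717
v -2.378 -2.228 -1.772
v -1.843 -1.395 -2.779
v -2.119 -2.362 -1.834
v -1.552 -1.418 -2.718
v -1.827 -2.386 -1.773
v -1.321 -1.324 -2.554
v -1.597 -2.292 -1.609
v -1.223 -1.141 -2.338
v -1.499 -2.109 -1.394
v -1.264 1.526 -0.177
v -1.841 1.067 1.13
v -0.713 2.02 0.24
v -1.289 1.561 1.547
v 0.049 0.019 -0.127
v -0.527 -0.44 1.18
v 0.601 0.513 0.29
v 0.024 0.054 1.597
v -0.529 3.754 3.151
v -0.108 3.396 3.432
v -1.291 3.406 3.849
v -0.133 3.831 3.622
v -0.39 4.22 3.535
v -0.729 4.336 3.224
v -0.95 4.111 2.87
v -0.925 3.677 2.68
v -0.668 3.288 2.767
v -0.33 3.171 3.078
f 2 1 5
f 2 5 3
f 3 5 6
f 3 6 4
f 5 1 7
f 5 7 6
f 6 7 8
f 6 8 4
f 7 1 9
f 7 9 8
f 8 9 10
f 8 10 4
f 9 1 11
f 9 11 10
f 10 11 12
f 10 12 4
f 11 1 13
f 11 13 12
f 12 13 14
f 12 14 4
f 13 1 15
f 13 15 14
f 14 15 16
f 14 16 4
f 15 1 17
f 15 17 16
f 16 17 18
f 16 18 4
f 17 1 19
f 17 19 18
f 18 19 20
f 18 20 4
f 19 1 21
f 19 21 20
f 20 21 22
f 20 22 4
f 21 1 23
f 21 23 22
f 22 23 24
f 22 24 4
f 23 1 2
f 23 2 24
f 24 2 3
f 24 3 4
f 26 28 25
f 29 26 25
f 25 28 27
f 27 29 25
f 26 32 28
f 30 26 29
f 30 32 26
f 28 32 27
f 31 29 27
f 27 32 31
f 31 30 29
f 32 30 31
f 34 33 36
f 34 36 35
f 36 33 37
f 36 37 35
f 37 33 38
f 37 38 35
f 38 33 39
f 38 39 35
f 39 33 40
f 39 40 35
f 40 33 41
f 40 41 35
f 41 33 42
f 41 42 35
f 42 33 34
f 42 34 35



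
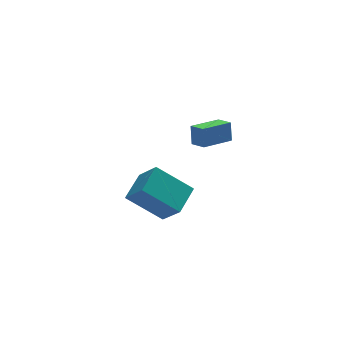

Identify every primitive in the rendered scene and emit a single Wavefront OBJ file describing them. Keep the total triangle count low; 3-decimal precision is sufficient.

v -2.445 -4.775 2.582
v -2.385 -4.435 3.51
v -2.755 -4.056 2.339
v -2.695 -3.716 3.267
v -0.985 -4.244 2.293
v -0.925 -3.904 3.221
v -1.295 -3.525 2.05
v -1.235 -3.185 2.978
v -3.568 -2.411 -3.951
v -3.081 -3.435 -2.725
v -5.093 -1.602 -2.669
v -4.606 -2.626 -1.443
v -2.554 -1.314 -3.437
v -2.067 -2.338 -2.211
v -4.079 -0.505 -2.155
v -3.592 -1.529 -0.929
f 2 4 1
f 5 2 1
f 1 4 3
f 3 5 1
f 2 8 4
f 6 2 5
f 6 8 2
f 4 8 3
f 7 5 3
f 3 8 7
f 7 6 5
f 8 6 7
f 10 12 9
f 13 10 9
f 9 12 11
f 11 13 9
f 10 16 12
f 14 10 13
f 14 16 10
f 12 16 11
f 15 13 11
f 11 16 15
f 15 14 13
f 16 14 15



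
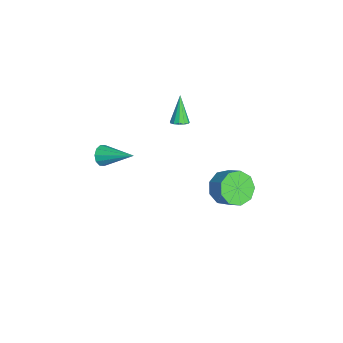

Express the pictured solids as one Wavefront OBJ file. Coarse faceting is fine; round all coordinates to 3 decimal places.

v -2.557 -0.169 1.298
v -2.138 0.042 1.523
v -3.423 -0.051 2.802
v -2.295 0.265 1.415
v -2.535 0.35 1.27
v -2.782 0.271 1.134
v -2.957 0.052 1.05
v -3.006 -0.237 1.045
v -2.912 -0.504 1.12
v -2.705 -0.665 1.251
v -2.451 -0.668 1.398
v -2.231 -0.512 1.512
v -2.114 -0.248 1.559
v -1.62 2.198 -3.7
v -0.82 1.65 -4.197
v -0.039 2.173 -3.517
v -0.84 2.722 -3.02
v -0.945 2.294 -4.55
v -0.164 2.818 -3.87
v -1.385 2.894 -4.505
v -0.605 3.417 -3.825
v -1.936 3.168 -4.084
v -1.155 3.692 -3.404
v -2.339 2.989 -3.483
v -1.558 3.512 -2.803
v -2.406 2.439 -2.984
v -1.625 2.962 -2.304
v -2.105 1.777 -2.819
v -1.324 2.3 -2.139
v -1.578 1.312 -3.067
v -0.797 1.835 -2.387
v -1.07 1.262 -3.611
v -0.289 1.785 -2.931
v 1.907 -4.485 3.303
v 2.218 -4.892 3.669
v 2.893 -3.015 4.097
v 2.42 -4.849 3.339
v 2.426 -4.667 2.995
v 2.233 -4.415 2.768
v 1.916 -4.19 2.746
v 1.596 -4.078 2.936
v 1.394 -4.121 3.266
v 1.388 -4.303 3.61
v 1.58 -4.555 3.837
v 1.898 -4.78 3.859
f 2 1 4
f 2 4 3
f 4 1 5
f 4 5 3
f 5 1 6
f 5 6 3
f 6 1 7
f 6 7 3
f 7 1 8
f 7 8 3
f 8 1 9
f 8 9 3
f 9 1 10
f 9 10 3
f 10 1 11
f 10 11 3
f 11 1 12
f 11 12 3
f 12 1 13
f 12 13 3
f 13 1 2
f 13 2 3
f 15 14 18
f 15 18 16
f 16 18 19
f 16 19 17
f 18 14 20
f 18 20 19
f 19 20 21
f 19 21 17
f 20 14 22
f 20 22 21
f 21 22 23
f 21 23 17
f 22 14 24
f 22 24 23
f 23 24 25
f 23 25 17
f 24 14 26
f 24 26 25
f 25 26 27
f 25 27 17
f 26 14 28
f 26 28 27
f 27 28 29
f 27 29 17
f 28 14 30
f 28 30 29
f 29 30 31
f 29 31 17
f 30 14 32
f 30 32 31
f 31 32 33
f 31 33 17
f 32 14 15
f 32 15 33
f 33 15 16
f 33 16 17
f 35 34 37
f 35 37 36
f 37 34 38
f 37 38 36
f 38 34 39
f 38 39 36
f 39 34 40
f 39 40 36
f 40 34 41
f 40 41 36
f 41 34 42
f 41 42 36
f 42 34 43
f 42 43 36
f 43 34 44
f 43 44 36
f 44 34 45
f 44 45 36
f 45 34 35
f 45 35 36



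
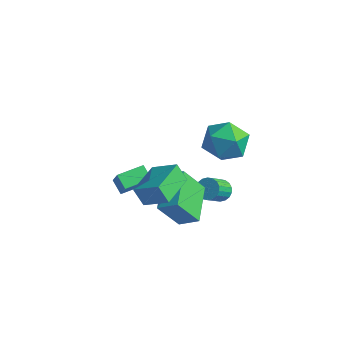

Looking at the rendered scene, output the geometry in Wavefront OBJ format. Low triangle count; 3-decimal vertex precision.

v -0.305 2.318 -1.063
v 0.304 2.235 -1.146
v 0.294 1.239 -0.22
v -0.315 1.322 -0.137
v 0.295 2.422 -0.944
v 0.284 1.427 -0.018
v 0.166 2.59 -0.766
v 0.156 1.594 0.16
v -0.055 2.703 -0.647
v -0.065 1.707 0.28
v -0.326 2.74 -0.61
v -0.336 1.744 0.317
v -0.593 2.693 -0.663
v -0.603 1.698 0.264
v -0.802 2.573 -0.795
v -0.813 1.577 0.131
v -0.914 2.401 -0.98
v -0.924 1.405 -0.054
v -0.904 2.213 -1.182
v -0.915 1.218 -0.256
v -0.776 2.046 -1.36
v -0.786 1.05 -0.434
v -0.555 1.933 -1.48
v -0.565 0.937 -0.553
v -0.284 1.896 -1.517
v -0.294 0.9 -0.59
v -0.017 1.942 -1.464
v -0.027 0.947 -0.537
v 0.193 2.063 -1.331
v 0.182 1.067 -0.405
v -1.187 -3.065 2.808
v 0.017 -2.77 3.54
v -1.601 -1.191 2.735
v -0.397 -0.896 3.467
v -0.663 -2.984 1.913
v 0.541 -2.689 2.645
v -1.077 -1.11 1.84
v 0.127 -0.815 2.572
v -0.962 -1.647 0.366
v -0.059 -1.294 0.927
v -1.975 0.117 0.887
v -1.072 0.47 1.448
v -0.328 -0.83 -1.168
v 0.575 -0.477 -0.607
v -1.341 0.934 -0.647
v -0.438 1.287 -0.086
v -0.746 4.486 0.48
v 0.06 3.584 0.839
v -2.14 3.756 1.781
v -1.334 2.854 2.14
v -1.11 4.058 2.443
v -0.248 4.509 1.639
v -1.832 2.831 0.981
v -0.97 3.282 0.177
v -0.611 2.561 1.148
v -0.164 3.32 2.052
v -1.916 4.02 0.568
v -1.469 4.779 1.472
v -4.212 -0.916 -0.113
v -3.712 -1.177 0.82
v -3.678 0.376 -0.038
v -3.179 0.115 0.895
v -3.521 -1.175 -0.555
v -3.022 -1.436 0.378
v -2.988 0.117 -0.48
v -2.488 -0.144 0.453
f 2 1 5
f 2 5 3
f 3 5 6
f 3 6 4
f 5 1 7
f 5 7 6
f 6 7 8
f 6 8 4
f 7 1 9
f 7 9 8
f 8 9 10
f 8 10 4
f 9 1 11
f 9 11 10
f 10 11 12
f 10 12 4
f 11 1 13
f 11 13 12
f 12 13 14
f 12 14 4
f 13 1 15
f 13 15 14
f 14 15 16
f 14 16 4
f 15 1 17
f 15 17 16
f 16 17 18
f 16 18 4
f 17 1 19
f 17 19 18
f 18 19 20
f 18 20 4
f 19 1 21
f 19 21 20
f 20 21 22
f 20 22 4
f 21 1 23
f 21 23 22
f 22 23 24
f 22 24 4
f 23 1 25
f 23 25 24
f 24 25 26
f 24 26 4
f 25 1 27
f 25 27 26
f 26 27 28
f 26 28 4
f 27 1 29
f 27 29 28
f 28 29 30
f 28 30 4
f 29 1 2
f 29 2 30
f 30 2 3
f 30 3 4
f 32 34 31
f 35 32 31
f 31 34 33
f 33 35 31
f 32 38 34
f 36 32 35
f 36 38 32
f 34 38 33
f 37 35 33
f 33 38 37
f 37 36 35
f 38 36 37
f 40 42 39
f 43 40 39
f 39 42 41
f 41 43 39
f 40 46 42
f 44 40 43
f 44 46 40
f 42 46 41
f 45 43 41
f 41 46 45
f 45 44 43
f 46 44 45
f 47 58 52
f 47 52 48
f 47 48 54
f 47 54 57
f 47 57 58
f 48 52 56
f 52 58 51
f 58 57 49
f 57 54 53
f 54 48 55
f 50 56 51
f 50 51 49
f 50 49 53
f 50 53 55
f 50 55 56
f 51 56 52
f 49 51 58
f 53 49 57
f 55 53 54
f 56 55 48
f 60 62 59
f 63 60 59
f 59 62 61
f 61 63 59
f 60 66 62
f 64 60 63
f 64 66 60
f 62 66 61
f 65 63 61
f 61 66 65
f 65 64 63
f 66 64 65



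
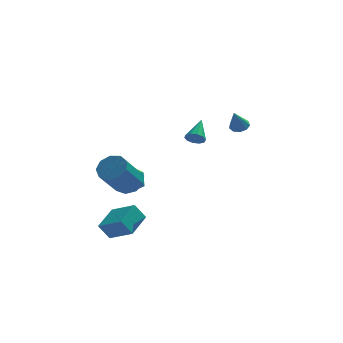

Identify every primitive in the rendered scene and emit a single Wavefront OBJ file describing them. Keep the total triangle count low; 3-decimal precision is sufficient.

v -2.541 -3.438 -2.675
v -1.802 -2.046 -2.185
v -3.699 -2.562 -3.416
v -2.96 -1.17 -2.926
v -1.96 -3.43 -3.574
v -1.221 -2.038 -3.084
v -3.118 -2.554 -4.315
v -2.379 -1.162 -3.825
v -2.113 -3.368 0.162
v -1.392 -3.853 0.204
v -2.265 -5.017 1.759
v -2.987 -4.532 1.718
v -1.348 -3.39 0.576
v -2.221 -4.554 2.131
v -1.662 -2.917 0.754
v -2.535 -4.081 2.309
v -2.187 -2.655 0.655
v -3.06 -3.819 2.21
v -2.678 -2.726 0.326
v -3.551 -3.891 1.881
v -2.904 -3.098 -0.08
v -3.777 -4.262 1.476
v -2.761 -3.596 -0.372
v -3.634 -4.761 1.183
v -2.314 -3.987 -0.414
v -3.188 -5.152 1.141
v -1.774 -4.089 -0.187
v -2.647 -5.253 1.368
v 4.017 2.943 1.301
v 4.507 3.14 1.542
v 3.663 2.357 2.499
v 4.217 3.407 1.587
v 3.833 3.457 1.498
v 3.536 3.266 1.317
v 3.464 2.925 1.128
v 3.651 2.592 1.021
v 4.009 2.423 1.044
v 4.371 2.498 1.188
v 4.568 2.781 1.385
v -2.027 -0.817 0.114
v -1.465 -0.678 -0.662
v -2.675 -2.062 -0.578
v -2.113 -1.923 -1.354
v -1.721 -2.215 -0.519
v -1.321 -1.446 -0.091
v -2.819 -1.294 -1.149
v -2.419 -0.525 -0.721
v -1.955 -0.973 -1.442
v -1.277 -1.542 -1.053
v -2.863 -1.198 -0.187
v -2.185 -1.767 0.202
v 1.161 -4.299 3.529
v 1.402 -4.079 3.086
v 1.559 -3.121 4.331
v 1.079 -3.975 3.093
v 0.787 -3.994 3.266
v 0.638 -4.13 3.54
v 0.689 -4.331 3.809
v 0.92 -4.519 3.972
v 1.244 -4.624 3.965
v 1.535 -4.605 3.792
v 1.684 -4.469 3.518
v 1.633 -4.268 3.249
f 2 4 1
f 5 2 1
f 1 4 3
f 3 5 1
f 2 8 4
f 6 2 5
f 6 8 2
f 4 8 3
f 7 5 3
f 3 8 7
f 7 6 5
f 8 6 7
f 10 9 13
f 10 13 11
f 11 13 14
f 11 14 12
f 13 9 15
f 13 15 14
f 14 15 16
f 14 16 12
f 15 9 17
f 15 17 16
f 16 17 18
f 16 18 12
f 17 9 19
f 17 19 18
f 18 19 20
f 18 20 12
f 19 9 21
f 19 21 20
f 20 21 22
f 20 22 12
f 21 9 23
f 21 23 22
f 22 23 24
f 22 24 12
f 23 9 25
f 23 25 24
f 24 25 26
f 24 26 12
f 25 9 27
f 25 27 26
f 26 27 28
f 26 28 12
f 27 9 10
f 27 10 28
f 28 10 11
f 28 11 12
f 30 29 32
f 30 32 31
f 32 29 33
f 32 33 31
f 33 29 34
f 33 34 31
f 34 29 35
f 34 35 31
f 35 29 36
f 35 36 31
f 36 29 37
f 36 37 31
f 37 29 38
f 37 38 31
f 38 29 39
f 38 39 31
f 39 29 30
f 39 30 31
f 40 51 45
f 40 45 41
f 40 41 47
f 40 47 50
f 40 50 51
f 41 45 49
f 45 51 44
f 51 50 42
f 50 47 46
f 47 41 48
f 43 49 44
f 43 44 42
f 43 42 46
f 43 46 48
f 43 48 49
f 44 49 45
f 42 44 51
f 46 42 50
f 48 46 47
f 49 48 41
f 53 52 55
f 53 55 54
f 55 52 56
f 55 56 54
f 56 52 57
f 56 57 54
f 57 52 58
f 57 58 54
f 58 52 59
f 58 59 54
f 59 52 60
f 59 60 54
f 60 52 61
f 60 61 54
f 61 52 62
f 61 62 54
f 62 52 63
f 62 63 54
f 63 52 53
f 63 53 54



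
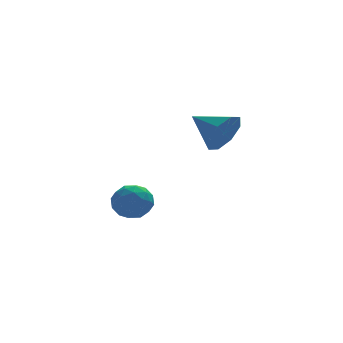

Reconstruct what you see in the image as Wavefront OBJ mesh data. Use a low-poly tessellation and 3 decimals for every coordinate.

v 1.034 -0.128 -2.255
v 1.69 -0.253 -2.001
v 0.69 -1.167 -1.879
v 1.346 -1.292 -1.625
v 0.932 -0.797 -1.317
v 1.145 -0.155 -1.549
v 1.235 -1.265 -2.331
v 1.448 -0.623 -2.563
v 1.815 -0.956 -2.047
v 1.627 -0.667 -1.421
v 0.753 -0.753 -2.459
v 0.565 -0.464 -1.833
v 1.392 -0.1 -2.161
v 0.988 -1.32 -1.719
v 0.744 -1.03 -1.538
v 1.13 -1.103 -1.389
v 1.072 -0.042 -1.896
v 1.457 -0.116 -1.746
v 1.011 -0.435 -1.344
v 0.923 -1.304 -2.134
v 1.308 -1.378 -1.984
v 1.25 -0.317 -2.491
v 1.636 -0.39 -2.342
v 1.369 -0.985 -2.536
v 1.851 -0.586 -2.039
v 1.649 -1.197 -1.818
v 1.584 -1.181 -2.233
v 1.709 -0.803 -2.369
v 1.741 -0.416 -1.67
v 1.539 -1.027 -1.45
v 1.295 -0.736 -1.269
v 1.42 -0.359 -1.405
v 1.814 -0.829 -1.698
v 0.841 -0.393 -2.43
v 0.639 -1.004 -2.21
v 0.96 -1.061 -2.475
v 1.085 -0.684 -2.611
v 0.731 -0.223 -2.062
v 0.529 -0.834 -1.841
v 0.671 -0.617 -1.511
v 0.796 -0.239 -1.647
v 0.566 -0.591 -2.182
v 3.219 -3.537 1.721
v 3.744 -3.411 2.283
v 2.521 -2.583 2.159
v 3.86 -3.099 1.788
v 3.6 -3.043 1.253
v 3.117 -3.277 0.993
v 2.693 -3.663 1.159
v 2.577 -3.975 1.654
v 2.837 -4.031 2.188
v 3.32 -3.797 2.449
f 1 38 17
f 38 12 41
f 17 41 6
f 38 41 17
f 1 17 13
f 17 6 18
f 13 18 2
f 17 18 13
f 1 13 22
f 13 2 23
f 22 23 8
f 13 23 22
f 1 22 34
f 22 8 37
f 34 37 11
f 22 37 34
f 1 34 38
f 34 11 42
f 38 42 12
f 34 42 38
f 2 18 29
f 18 6 32
f 29 32 10
f 18 32 29
f 6 41 19
f 41 12 40
f 19 40 5
f 41 40 19
f 12 42 39
f 42 11 35
f 39 35 3
f 42 35 39
f 11 37 36
f 37 8 24
f 36 24 7
f 37 24 36
f 8 23 28
f 23 2 25
f 28 25 9
f 23 25 28
f 4 30 16
f 30 10 31
f 16 31 5
f 30 31 16
f 4 16 14
f 16 5 15
f 14 15 3
f 16 15 14
f 4 14 21
f 14 3 20
f 21 20 7
f 14 20 21
f 4 21 26
f 21 7 27
f 26 27 9
f 21 27 26
f 4 26 30
f 26 9 33
f 30 33 10
f 26 33 30
f 5 31 19
f 31 10 32
f 19 32 6
f 31 32 19
f 3 15 39
f 15 5 40
f 39 40 12
f 15 40 39
f 7 20 36
f 20 3 35
f 36 35 11
f 20 35 36
f 9 27 28
f 27 7 24
f 28 24 8
f 27 24 28
f 10 33 29
f 33 9 25
f 29 25 2
f 33 25 29
f 44 43 46
f 44 46 45
f 46 43 47
f 46 47 45
f 47 43 48
f 47 48 45
f 48 43 49
f 48 49 45
f 49 43 50
f 49 50 45
f 50 43 51
f 50 51 45
f 51 43 52
f 51 52 45
f 52 43 44
f 52 44 45



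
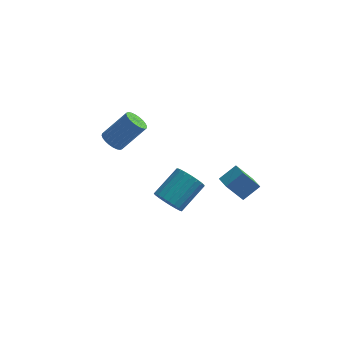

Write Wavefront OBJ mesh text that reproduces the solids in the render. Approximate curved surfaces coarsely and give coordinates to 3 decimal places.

v -4.01 3.574 -1.361
v -3.49 3.672 -1.834
v -2.309 4.263 -0.412
v -2.83 4.166 0.061
v -3.612 3.921 -1.836
v -2.432 4.512 -0.414
v -3.795 4.117 -1.765
v -2.614 4.708 -0.344
v -4.011 4.23 -1.633
v -2.83 4.821 -0.212
v -4.226 4.244 -1.46
v -3.046 4.835 -0.038
v -4.409 4.155 -1.271
v -3.228 4.746 0.15
v -4.531 3.978 -1.096
v -3.35 4.569 0.325
v -4.574 3.74 -0.962
v -3.393 4.331 0.46
v -4.531 3.477 -0.888
v -3.35 4.068 0.534
v -4.408 3.228 -0.886
v -3.228 3.819 0.536
v -4.226 3.032 -0.956
v -3.045 3.623 0.465
v -4.01 2.919 -1.088
v -2.829 3.51 0.333
v -3.794 2.905 -1.262
v -2.614 3.496 0.16
v -3.612 2.994 -1.45
v -2.431 3.585 -0.029
v -3.49 3.171 -1.625
v -2.309 3.762 -0.204
v -3.447 3.409 -1.76
v -2.266 4 -0.338
v -0.293 0.034 -2.609
v 0.28 0.153 -3.266
v 1.167 1.504 -2.248
v 0.593 1.386 -1.591
v 0.016 0.391 -3.352
v 0.902 1.742 -2.334
v -0.302 0.567 -3.309
v 0.585 1.919 -2.291
v -0.618 0.652 -3.145
v 0.268 2.003 -2.128
v -0.878 0.629 -2.889
v 0.008 1.98 -1.871
v -1.037 0.504 -2.584
v -0.151 1.855 -1.566
v -1.068 0.297 -2.283
v -0.181 1.649 -1.266
v -0.964 0.045 -2.039
v -0.077 1.397 -1.021
v -0.744 -0.209 -1.893
v 0.142 1.143 -0.876
v -0.447 -0.42 -1.871
v 0.44 0.931 -0.854
v -0.123 -0.554 -1.977
v 0.764 0.798 -0.959
v 0.172 -0.585 -2.192
v 1.059 0.766 -1.174
v 0.386 -0.51 -2.478
v 1.273 0.842 -1.461
v 0.483 -0.34 -2.788
v 1.369 1.011 -1.77
v 0.445 -0.106 -3.066
v 1.332 1.246 -2.049
v 1.839 2.495 -2.45
v 2.592 3.111 -1.766
v 2.678 2.827 -3.673
v 3.432 3.443 -2.988
v 2.348 1.717 -2.312
v 3.102 2.333 -1.627
v 3.188 2.049 -3.534
v 3.941 2.665 -2.85
f 2 1 5
f 2 5 3
f 3 5 6
f 3 6 4
f 5 1 7
f 5 7 6
f 6 7 8
f 6 8 4
f 7 1 9
f 7 9 8
f 8 9 10
f 8 10 4
f 9 1 11
f 9 11 10
f 10 11 12
f 10 12 4
f 11 1 13
f 11 13 12
f 12 13 14
f 12 14 4
f 13 1 15
f 13 15 14
f 14 15 16
f 14 16 4
f 15 1 17
f 15 17 16
f 16 17 18
f 16 18 4
f 17 1 19
f 17 19 18
f 18 19 20
f 18 20 4
f 19 1 21
f 19 21 20
f 20 21 22
f 20 22 4
f 21 1 23
f 21 23 22
f 22 23 24
f 22 24 4
f 23 1 25
f 23 25 24
f 24 25 26
f 24 26 4
f 25 1 27
f 25 27 26
f 26 27 28
f 26 28 4
f 27 1 29
f 27 29 28
f 28 29 30
f 28 30 4
f 29 1 31
f 29 31 30
f 30 31 32
f 30 32 4
f 31 1 33
f 31 33 32
f 32 33 34
f 32 34 4
f 33 1 2
f 33 2 34
f 34 2 3
f 34 3 4
f 36 35 39
f 36 39 37
f 37 39 40
f 37 40 38
f 39 35 41
f 39 41 40
f 40 41 42
f 40 42 38
f 41 35 43
f 41 43 42
f 42 43 44
f 42 44 38
f 43 35 45
f 43 45 44
f 44 45 46
f 44 46 38
f 45 35 47
f 45 47 46
f 46 47 48
f 46 48 38
f 47 35 49
f 47 49 48
f 48 49 50
f 48 50 38
f 49 35 51
f 49 51 50
f 50 51 52
f 50 52 38
f 51 35 53
f 51 53 52
f 52 53 54
f 52 54 38
f 53 35 55
f 53 55 54
f 54 55 56
f 54 56 38
f 55 35 57
f 55 57 56
f 56 57 58
f 56 58 38
f 57 35 59
f 57 59 58
f 58 59 60
f 58 60 38
f 59 35 61
f 59 61 60
f 60 61 62
f 60 62 38
f 61 35 63
f 61 63 62
f 62 63 64
f 62 64 38
f 63 35 65
f 63 65 64
f 64 65 66
f 64 66 38
f 65 35 36
f 65 36 66
f 66 36 37
f 66 37 38
f 68 70 67
f 71 68 67
f 67 70 69
f 69 71 67
f 68 74 70
f 72 68 71
f 72 74 68
f 70 74 69
f 73 71 69
f 69 74 73
f 73 72 71
f 74 72 73



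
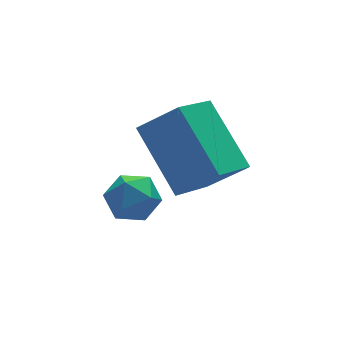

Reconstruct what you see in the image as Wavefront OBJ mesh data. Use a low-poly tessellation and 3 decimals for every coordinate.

v -0.915 -0.269 2.8
v -0.077 -0.849 3.701
v -1.127 1.418 4.083
v -0.289 0.838 4.984
v 0.249 0.382 2.136
v 1.087 -0.198 3.037
v 0.037 2.069 3.419
v 0.875 1.489 4.32
v -1.584 1.75 1.317
v -0.851 1.665 1.529
v -1.869 0.675 1.871
v -1.136 0.59 2.083
v -1.566 1.141 2.4
v -1.39 1.806 2.058
v -1.33 0.534 1.342
v -1.154 1.199 1
v -0.694 0.914 1.545
v -0.84 1.289 2.198
v -1.88 1.051 1.202
v -2.026 1.426 1.855
f 2 4 1
f 5 2 1
f 1 4 3
f 3 5 1
f 2 8 4
f 6 2 5
f 6 8 2
f 4 8 3
f 7 5 3
f 3 8 7
f 7 6 5
f 8 6 7
f 9 20 14
f 9 14 10
f 9 10 16
f 9 16 19
f 9 19 20
f 10 14 18
f 14 20 13
f 20 19 11
f 19 16 15
f 16 10 17
f 12 18 13
f 12 13 11
f 12 11 15
f 12 15 17
f 12 17 18
f 13 18 14
f 11 13 20
f 15 11 19
f 17 15 16
f 18 17 10



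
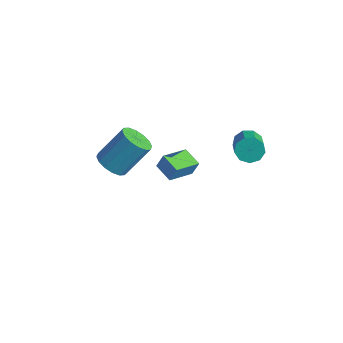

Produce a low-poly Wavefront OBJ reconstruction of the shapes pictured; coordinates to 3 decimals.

v -1.449 1.688 -3.869
v -1.196 1.965 -2.952
v -1.392 3.31 -4.374
v -1.138 3.587 -3.458
v -0.242 1.553 -4.162
v 0.012 1.83 -3.246
v -0.184 3.175 -4.668
v 0.069 3.452 -3.751
v 3.398 3.772 0.389
v 3.7 3.484 -0.305
v 4.843 2.46 0.616
v 4.542 2.748 1.311
v 3.98 3.936 -0.15
v 5.123 2.912 0.771
v 3.988 4.311 0.257
v 5.131 3.288 1.179
v 3.72 4.434 0.727
v 4.863 3.411 1.648
v 3.302 4.248 1.038
v 4.445 3.224 1.959
v 2.929 3.838 1.046
v 4.072 2.814 1.967
v 2.775 3.398 0.747
v 3.919 2.374 1.668
v 2.913 3.132 0.28
v 4.057 2.108 1.201
v 3.279 3.166 -0.135
v 4.422 2.142 0.786
v 0.925 -3.53 1.789
v 1.642 -4.098 2.007
v 2.172 -2.798 3.649
v 1.455 -2.23 3.431
v 1.827 -3.776 1.693
v 2.357 -2.476 3.334
v 1.77 -3.388 1.404
v 2.301 -2.089 3.046
v 1.487 -3.039 1.218
v 2.018 -1.739 2.86
v 1.054 -2.821 1.186
v 1.584 -1.521 2.828
v 0.585 -2.792 1.315
v 1.116 -1.493 2.957
v 0.208 -2.962 1.571
v 0.738 -1.662 3.213
v 0.023 -3.284 1.886
v 0.553 -1.984 3.527
v 0.079 -3.671 2.174
v 0.61 -2.372 3.816
v 0.362 -4.021 2.36
v 0.893 -2.721 4.002
v 0.796 -4.239 2.392
v 1.326 -2.939 4.034
v 1.264 -4.267 2.263
v 1.795 -2.968 3.905
f 2 4 1
f 5 2 1
f 1 4 3
f 3 5 1
f 2 8 4
f 6 2 5
f 6 8 2
f 4 8 3
f 7 5 3
f 3 8 7
f 7 6 5
f 8 6 7
f 10 9 13
f 10 13 11
f 11 13 14
f 11 14 12
f 13 9 15
f 13 15 14
f 14 15 16
f 14 16 12
f 15 9 17
f 15 17 16
f 16 17 18
f 16 18 12
f 17 9 19
f 17 19 18
f 18 19 20
f 18 20 12
f 19 9 21
f 19 21 20
f 20 21 22
f 20 22 12
f 21 9 23
f 21 23 22
f 22 23 24
f 22 24 12
f 23 9 25
f 23 25 24
f 24 25 26
f 24 26 12
f 25 9 27
f 25 27 26
f 26 27 28
f 26 28 12
f 27 9 10
f 27 10 28
f 28 10 11
f 28 11 12
f 30 29 33
f 30 33 31
f 31 33 34
f 31 34 32
f 33 29 35
f 33 35 34
f 34 35 36
f 34 36 32
f 35 29 37
f 35 37 36
f 36 37 38
f 36 38 32
f 37 29 39
f 37 39 38
f 38 39 40
f 38 40 32
f 39 29 41
f 39 41 40
f 40 41 42
f 40 42 32
f 41 29 43
f 41 43 42
f 42 43 44
f 42 44 32
f 43 29 45
f 43 45 44
f 44 45 46
f 44 46 32
f 45 29 47
f 45 47 46
f 46 47 48
f 46 48 32
f 47 29 49
f 47 49 48
f 48 49 50
f 48 50 32
f 49 29 51
f 49 51 50
f 50 51 52
f 50 52 32
f 51 29 53
f 51 53 52
f 52 53 54
f 52 54 32
f 53 29 30
f 53 30 54
f 54 30 31
f 54 31 32



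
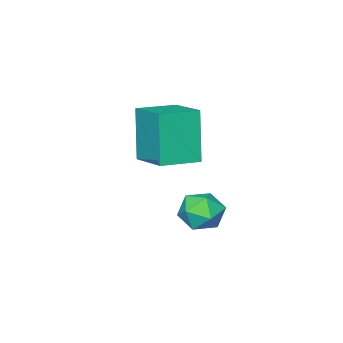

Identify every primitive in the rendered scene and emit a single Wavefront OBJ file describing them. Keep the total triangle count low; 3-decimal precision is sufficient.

v 1.181 -1.477 -1.744
v 0.781 -1.951 0.21
v 1.561 -0.016 -1.312
v 1.161 -0.49 0.642
v 2.559 -1.89 -1.562
v 2.159 -2.364 0.392
v 2.939 -0.429 -1.13
v 2.539 -0.903 0.824
v 0.91 0.44 -3.472
v 1.731 0.59 -3.578
v 1.109 -0.87 -3.782
v 1.93 -0.72 -3.888
v 1.592 -0.684 -3.119
v 1.469 0.126 -2.927
v 1.371 -0.406 -4.433
v 1.248 0.404 -4.241
v 2.016 0.067 -4.172
v 2.152 -0.104 -3.36
v 0.688 -0.176 -4
v 0.824 -0.347 -3.188
f 2 4 1
f 5 2 1
f 1 4 3
f 3 5 1
f 2 8 4
f 6 2 5
f 6 8 2
f 4 8 3
f 7 5 3
f 3 8 7
f 7 6 5
f 8 6 7
f 9 20 14
f 9 14 10
f 9 10 16
f 9 16 19
f 9 19 20
f 10 14 18
f 14 20 13
f 20 19 11
f 19 16 15
f 16 10 17
f 12 18 13
f 12 13 11
f 12 11 15
f 12 15 17
f 12 17 18
f 13 18 14
f 11 13 20
f 15 11 19
f 17 15 16
f 18 17 10



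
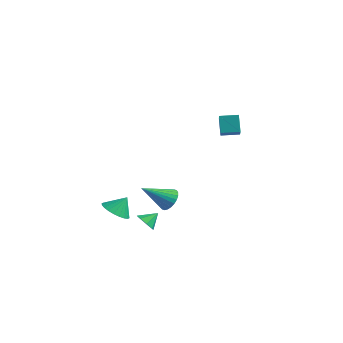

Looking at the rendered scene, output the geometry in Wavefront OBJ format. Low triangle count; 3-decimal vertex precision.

v 2.01 1.278 3.761
v 3.175 0.012 4.84
v 2.77 2.041 3.836
v 3.935 0.776 4.915
v 2.505 0.884 2.765
v 3.67 -0.381 3.844
v 3.265 1.648 2.84
v 4.43 0.382 3.919
v -1.228 0.646 -3.781
v -0.83 0.951 -3.132
v -2.092 -0.786 -2.579
v -1.101 1.121 -3.125
v -1.391 1.218 -3.217
v -1.657 1.229 -3.395
v -1.857 1.151 -3.632
v -1.961 0.996 -3.892
v -1.954 0.788 -4.135
v -1.837 0.558 -4.324
v -1.626 0.342 -4.43
v -1.355 0.172 -4.438
v -1.065 0.074 -4.345
v -0.799 0.063 -4.167
v -0.599 0.142 -3.93
v -0.495 0.297 -3.671
v -0.502 0.505 -3.428
v -0.619 0.734 -3.239
v -2.152 -2.801 -3.637
v -1.347 -3.303 -3.584
v -1.828 -2.179 -2.663
v -1.242 -3.02 -3.799
v -1.275 -2.704 -3.99
v -1.442 -2.402 -4.127
v -1.716 -2.162 -4.189
v -2.057 -2.018 -4.167
v -2.413 -1.994 -4.065
v -2.728 -2.092 -3.898
v -2.956 -2.298 -3.69
v -3.062 -2.581 -3.475
v -3.028 -2.897 -3.285
v -2.862 -3.199 -3.148
v -2.587 -3.44 -3.085
v -2.246 -3.583 -3.107
v -1.891 -3.608 -3.209
v -1.575 -3.509 -3.377
v -0.094 -2.485 -3.929
v 0.57 -2.603 -4.078
v 0.174 -1.715 -3.351
v 0.342 -2.269 -4.418
v -0.14 -2.062 -4.472
v -0.596 -2.103 -4.207
v -0.757 -2.368 -3.78
v -0.529 -2.701 -3.44
v -0.047 -2.909 -3.386
v 0.409 -2.868 -3.651
f 2 4 1
f 5 2 1
f 1 4 3
f 3 5 1
f 2 8 4
f 6 2 5
f 6 8 2
f 4 8 3
f 7 5 3
f 3 8 7
f 7 6 5
f 8 6 7
f 10 9 12
f 10 12 11
f 12 9 13
f 12 13 11
f 13 9 14
f 13 14 11
f 14 9 15
f 14 15 11
f 15 9 16
f 15 16 11
f 16 9 17
f 16 17 11
f 17 9 18
f 17 18 11
f 18 9 19
f 18 19 11
f 19 9 20
f 19 20 11
f 20 9 21
f 20 21 11
f 21 9 22
f 21 22 11
f 22 9 23
f 22 23 11
f 23 9 24
f 23 24 11
f 24 9 25
f 24 25 11
f 25 9 26
f 25 26 11
f 26 9 10
f 26 10 11
f 28 27 30
f 28 30 29
f 30 27 31
f 30 31 29
f 31 27 32
f 31 32 29
f 32 27 33
f 32 33 29
f 33 27 34
f 33 34 29
f 34 27 35
f 34 35 29
f 35 27 36
f 35 36 29
f 36 27 37
f 36 37 29
f 37 27 38
f 37 38 29
f 38 27 39
f 38 39 29
f 39 27 40
f 39 40 29
f 40 27 41
f 40 41 29
f 41 27 42
f 41 42 29
f 42 27 43
f 42 43 29
f 43 27 44
f 43 44 29
f 44 27 28
f 44 28 29
f 46 45 48
f 46 48 47
f 48 45 49
f 48 49 47
f 49 45 50
f 49 50 47
f 50 45 51
f 50 51 47
f 51 45 52
f 51 52 47
f 52 45 53
f 52 53 47
f 53 45 54
f 53 54 47
f 54 45 46
f 54 46 47

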